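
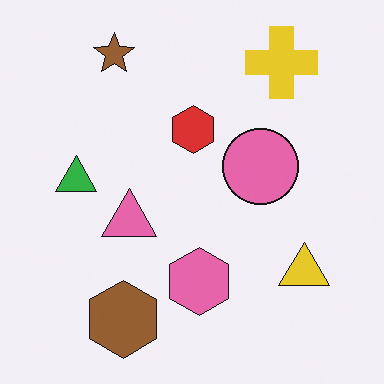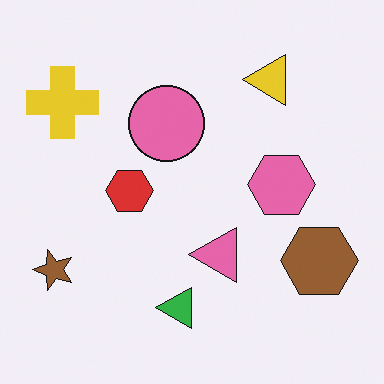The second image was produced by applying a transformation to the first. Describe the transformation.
The second image is the first rotated 90° counter-clockwise.

The brown star sits in the top-left of the first image and the bottom-left of the second — consistent with a whole-image 90° counter-clockwise rotation.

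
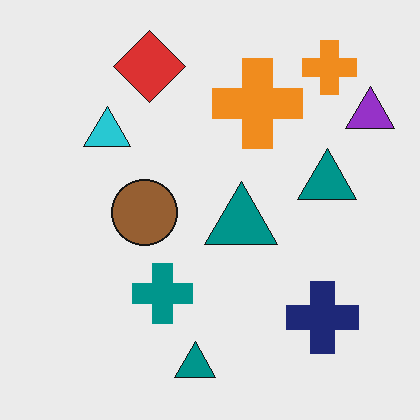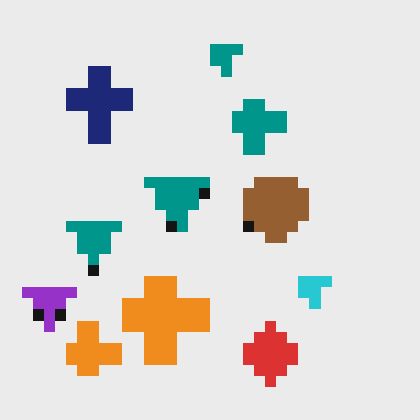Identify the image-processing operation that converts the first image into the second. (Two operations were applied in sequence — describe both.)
The image was rotated 180°, then coarsely pixelated.

The purple triangle sits in the top-right of the first image and the bottom-left of the second — consistent with a whole-image 180° rotation. Shapes are reduced to large square blocks; fine edges and outlines are lost — a downscale-then-upscale (mosaic) effect.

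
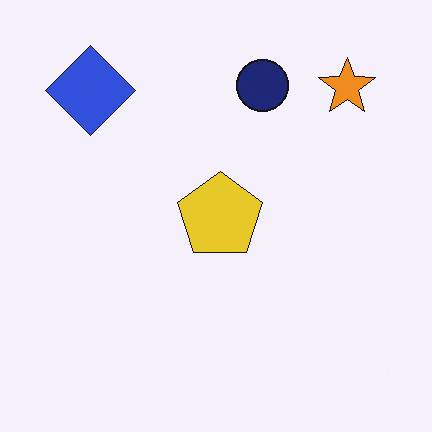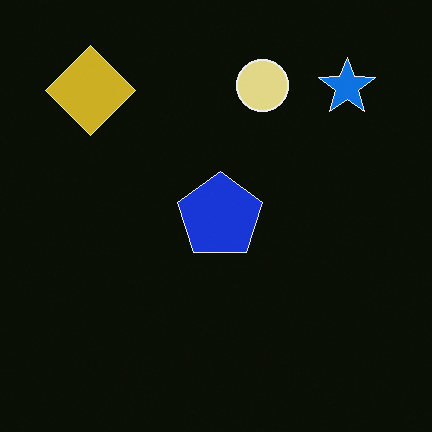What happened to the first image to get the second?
The transformation is: color-inverted (negative).

The light background has become dark and every shape's color is its complement — a photographic negative.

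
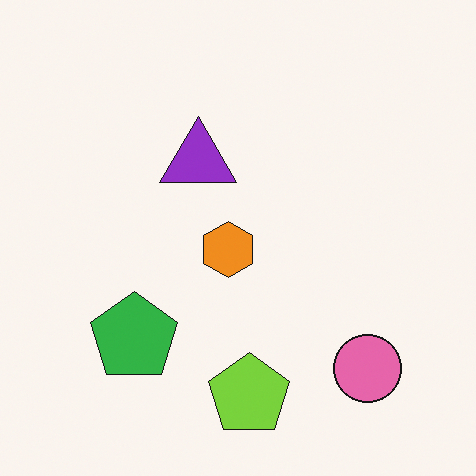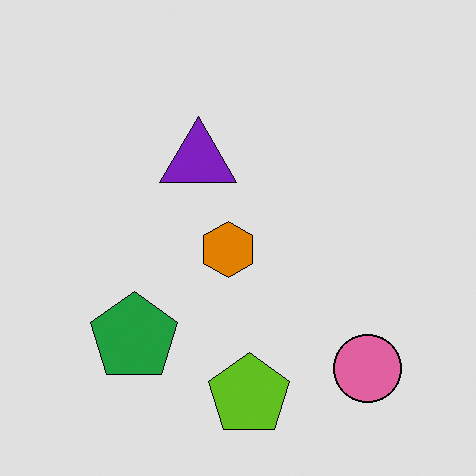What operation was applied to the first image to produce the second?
The second image is the first posterized to a reduced palette.

Each flat color has snapped to a coarser quantized level — most visibly, the near-white background has dropped to a flat grey.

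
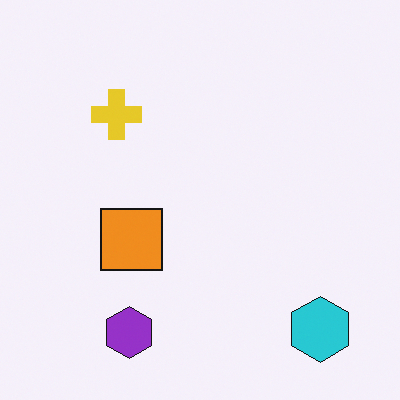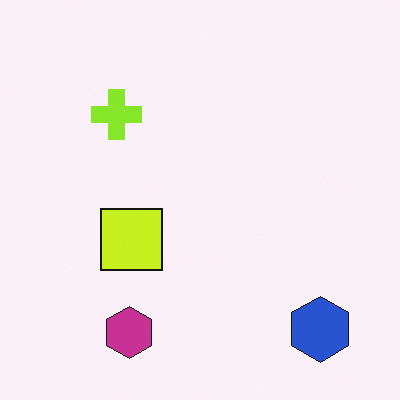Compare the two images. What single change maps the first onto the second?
The transformation is: hue-shifted slightly.

Every shape's color has rotated by the same amount around the hue wheel — a uniform hue shift.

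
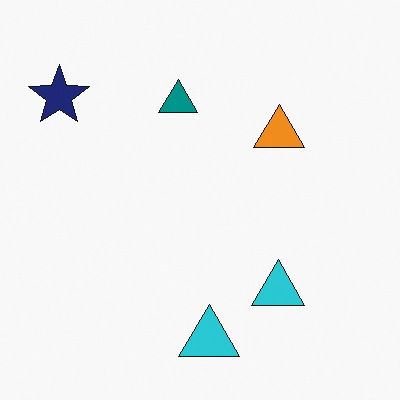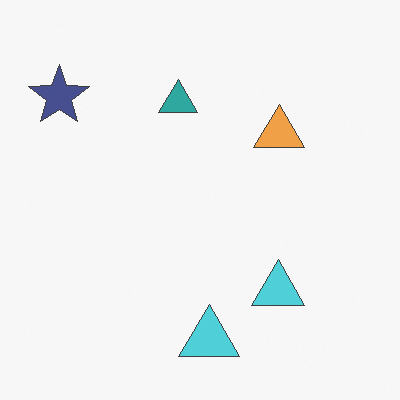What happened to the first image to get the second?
The second image is the first given slightly reduced contrast.

Tones are pushed toward mid-grey across the whole image — a global contrast change.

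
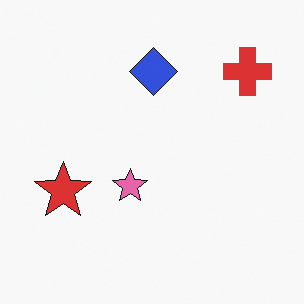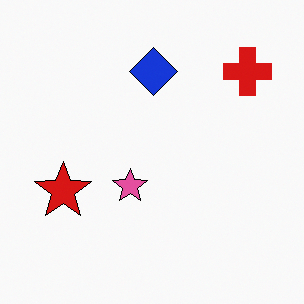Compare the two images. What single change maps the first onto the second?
It was given slightly increased contrast.

Tones are pushed away from mid-grey across the whole image — a global contrast change.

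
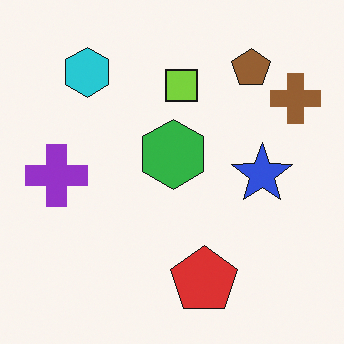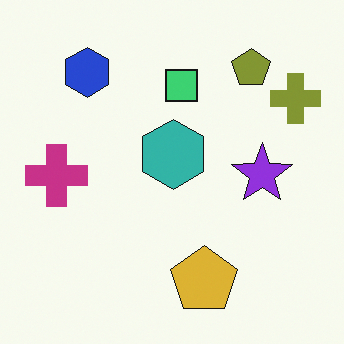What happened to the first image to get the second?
Hue-shifted slightly.

Every shape's color has rotated by the same amount around the hue wheel — a uniform hue shift.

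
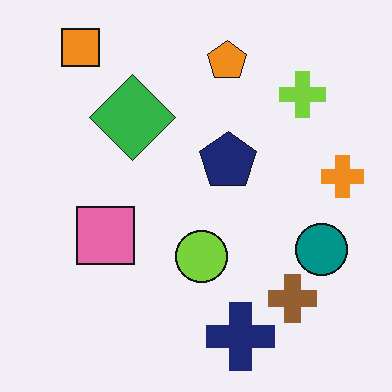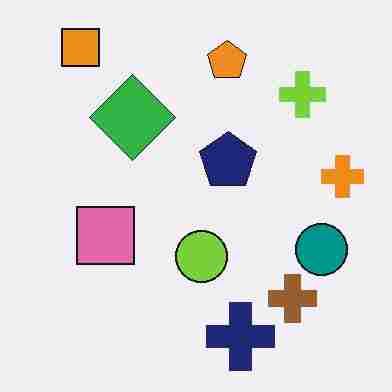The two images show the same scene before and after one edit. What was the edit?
It was degraded with heavy JPEG compression.

Blocky 8×8 compression artifacts appear around shape edges and the flat background shows ringing — characteristic JPEG degradation.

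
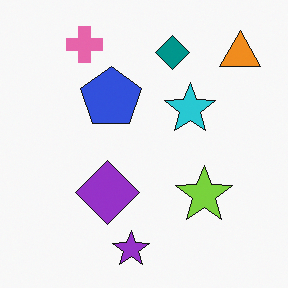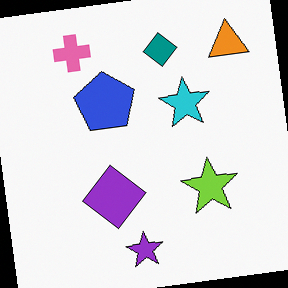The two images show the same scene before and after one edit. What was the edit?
It was rotated counter-clockwise by a small amount.

Every shape is tilted by the same angle and the image corners show triangular fill wedges — a whole-image rotation by a non-right angle.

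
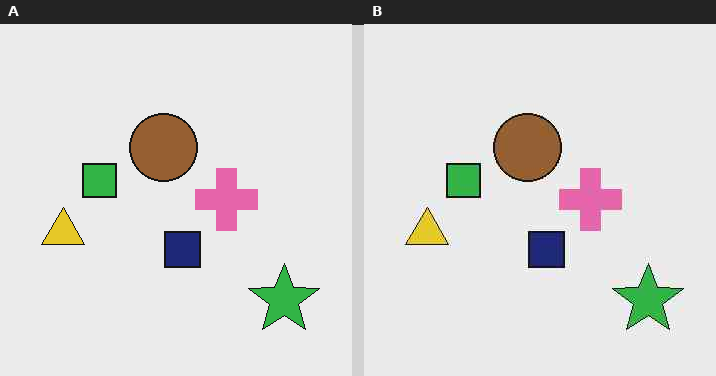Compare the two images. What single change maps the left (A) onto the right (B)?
It was given moderate JPEG compression.

Blocky 8×8 compression artifacts appear around shape edges and the flat background shows ringing — characteristic JPEG degradation.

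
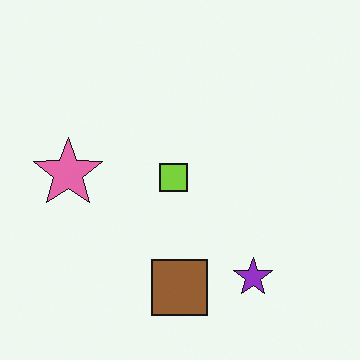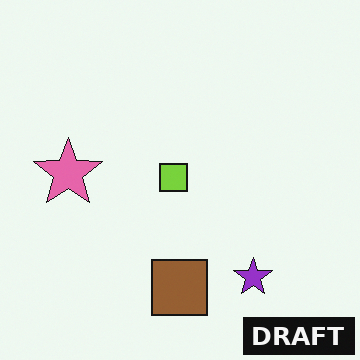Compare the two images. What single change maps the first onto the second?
The second image is the first watermarked with the text "DRAFT" in the lower-right corner.

A dark label reading "DRAFT" appears in the lower-right corner.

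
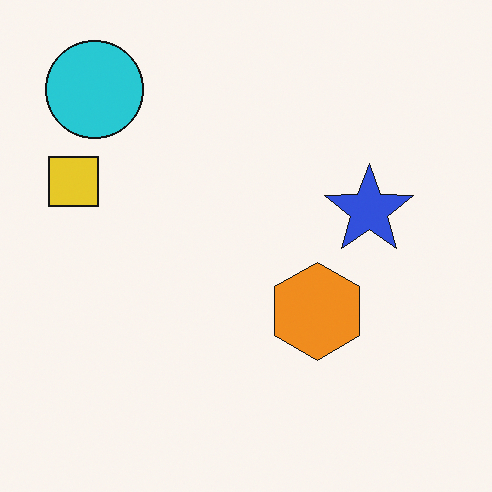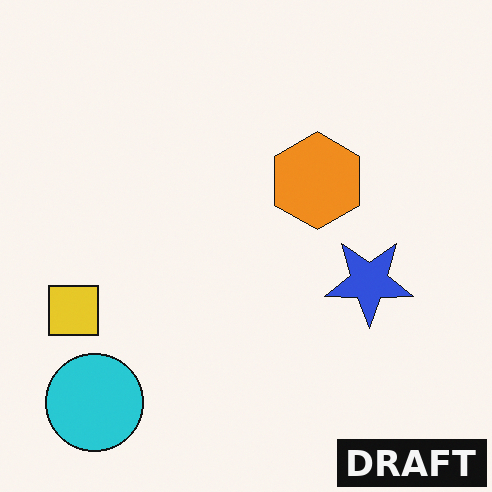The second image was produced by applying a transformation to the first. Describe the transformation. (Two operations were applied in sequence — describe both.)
Flipped vertically (top ↔ bottom), then watermarked with the text "DRAFT" in the lower-right corner.

The cyan circle is in the top-left of the first image and the bottom-left of the second — shapes on opposite sides of the horizontal midline have swapped in a mirror flip. A dark label reading "DRAFT" appears in the lower-right corner.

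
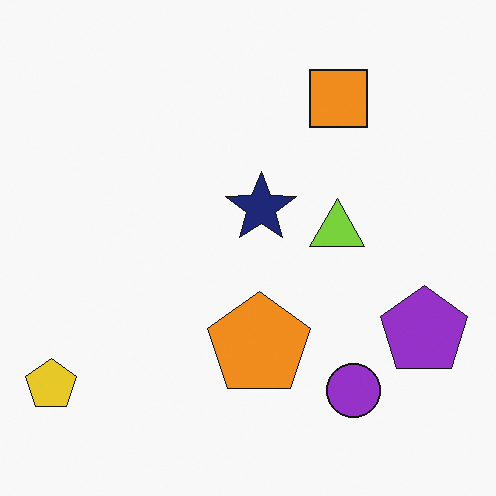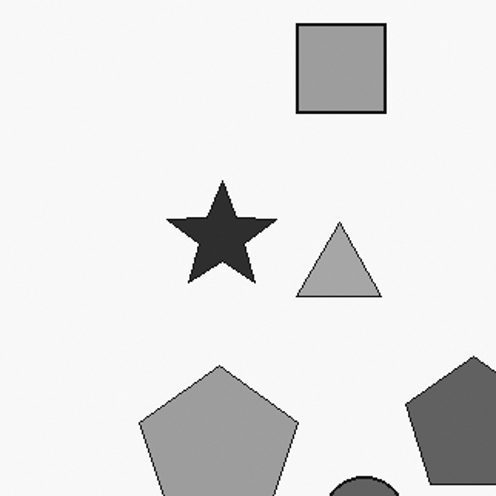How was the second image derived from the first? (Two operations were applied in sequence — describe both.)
This is the original image converted to grayscale, then cropped slightly and scaled back up.

All color is removed — every shape is now a shade of grey. The visible shapes are larger and the field of view is narrower; shapes near the original edges may be partly or wholly outside the frame — a crop-and-rescale.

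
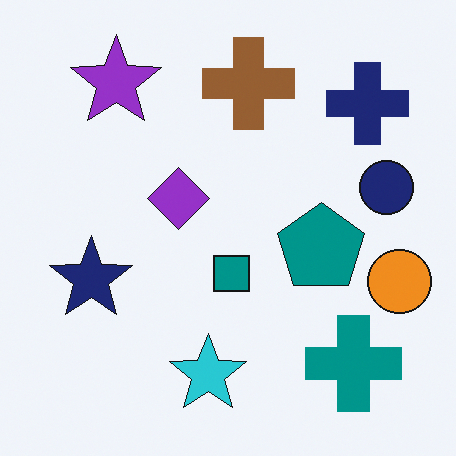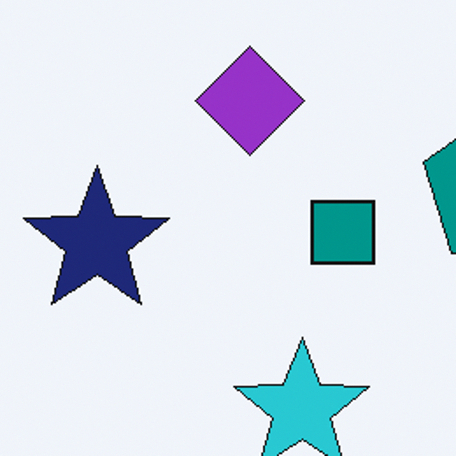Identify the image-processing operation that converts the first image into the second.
The image was cropped tightly and scaled back up.

The visible shapes are larger and the field of view is narrower; shapes near the original edges may be partly or wholly outside the frame — a crop-and-rescale.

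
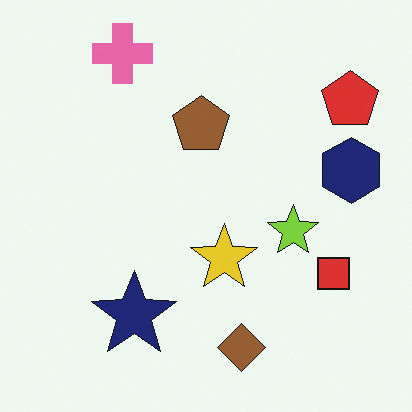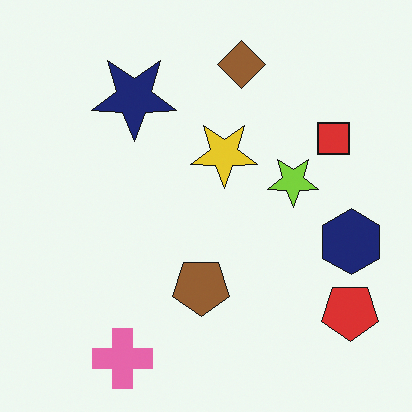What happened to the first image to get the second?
Flipped vertically (top ↔ bottom).

The pink cross is in the top-left of the first image and the bottom-left of the second — shapes on opposite sides of the horizontal midline have swapped in a mirror flip.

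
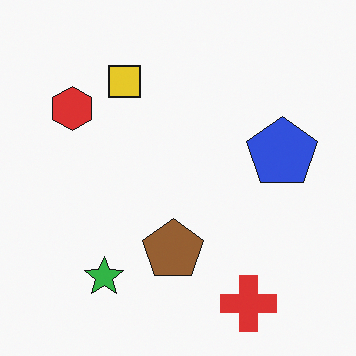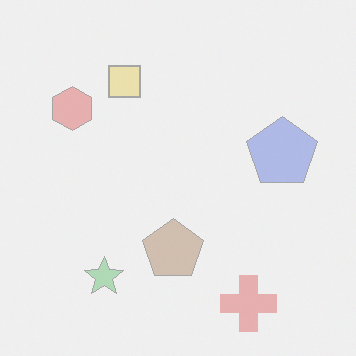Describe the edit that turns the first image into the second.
Washed out (contrast reduced).

Tones are pushed toward mid-grey across the whole image — a global contrast change.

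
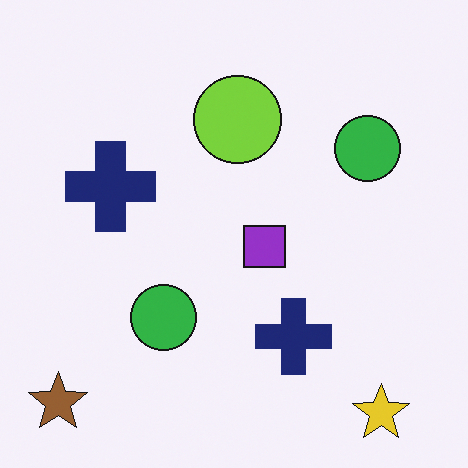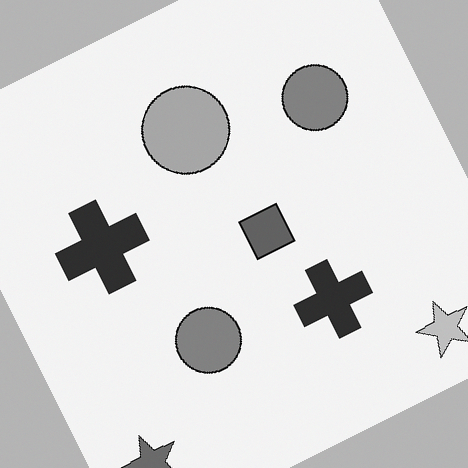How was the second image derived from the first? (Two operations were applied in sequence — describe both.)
The second image is the first rotated counter-clockwise by a moderate amount, then converted to grayscale.

Every shape is tilted by the same angle and the image corners show triangular fill wedges — a whole-image rotation by a non-right angle. All color is removed — every shape is now a shade of grey.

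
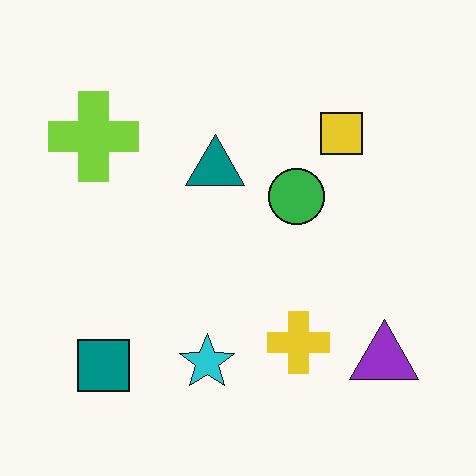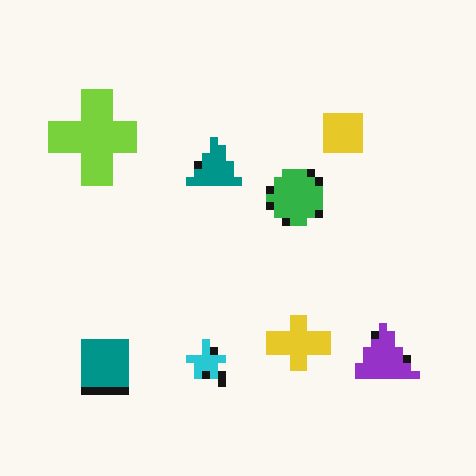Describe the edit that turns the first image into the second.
The transformation is: moderately pixelated.

Shapes are reduced to large square blocks; fine edges and outlines are lost — a downscale-then-upscale (mosaic) effect.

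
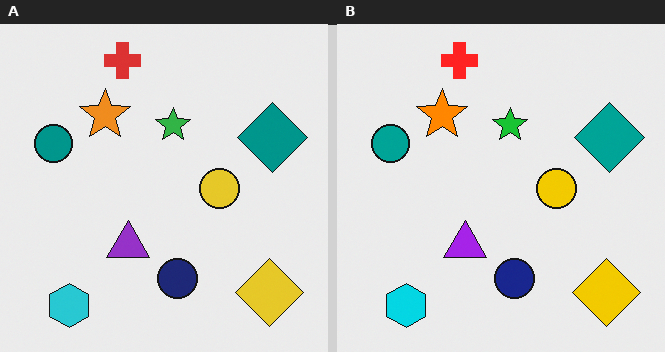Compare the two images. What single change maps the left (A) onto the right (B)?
Slightly oversaturated.

All colors are more vivid — a global saturation change.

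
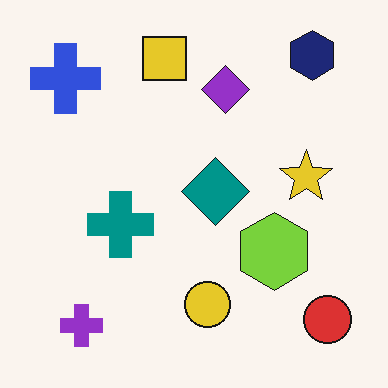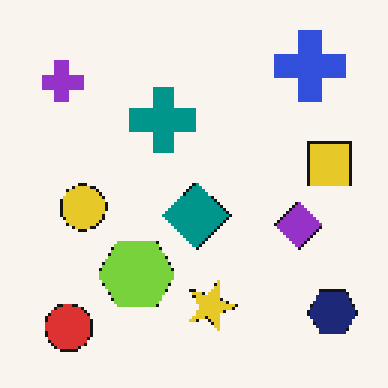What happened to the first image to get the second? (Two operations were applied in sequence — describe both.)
This is the original image rotated 90° clockwise, then lightly pixelated (a mild mosaic effect).

The red circle sits in the bottom-right of the first image and the bottom-left of the second — consistent with a whole-image 90° clockwise rotation. Shapes are reduced to large square blocks; fine edges and outlines are lost — a downscale-then-upscale (mosaic) effect.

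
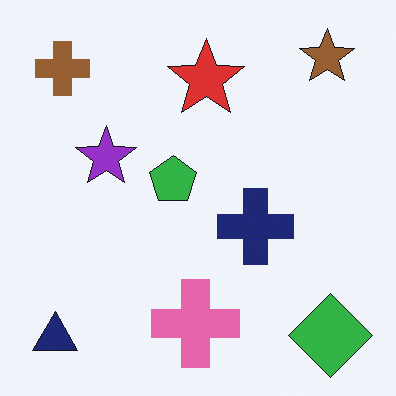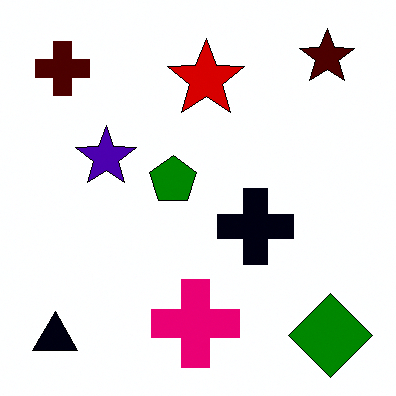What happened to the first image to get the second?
The transformation is: boosted in contrast.

Tones are pushed away from mid-grey across the whole image — a global contrast change.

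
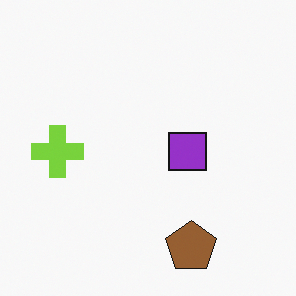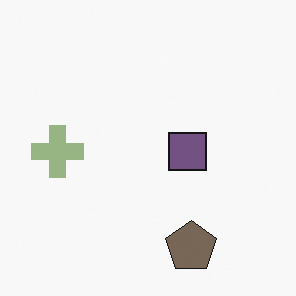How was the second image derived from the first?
The second image is the first heavily desaturated.

All colors are more muted and greyish — a global saturation change.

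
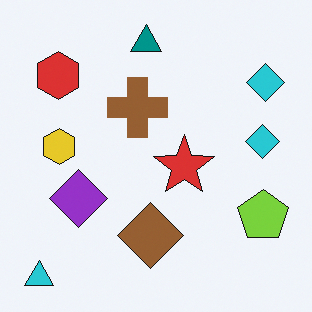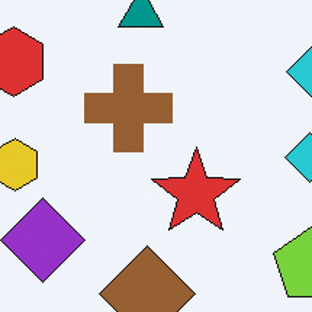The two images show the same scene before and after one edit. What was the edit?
The second image is the first cropped to a modestly smaller region and rescaled.

The visible shapes are larger and the field of view is narrower; shapes near the original edges may be partly or wholly outside the frame — a crop-and-rescale.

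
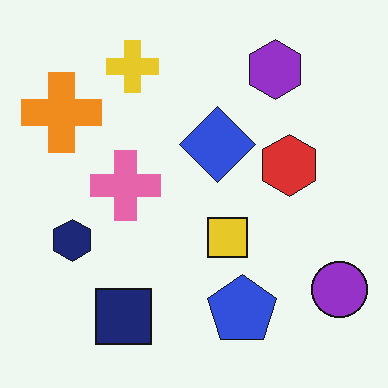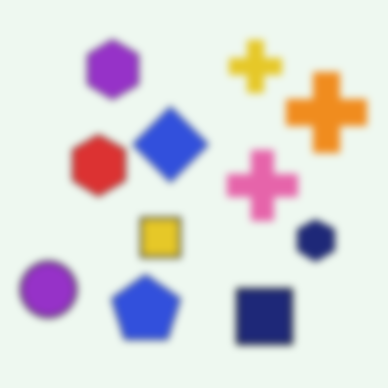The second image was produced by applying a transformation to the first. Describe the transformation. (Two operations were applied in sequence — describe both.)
The second image is the first moderately blurred, then flipped horizontally (left ↔ right).

Shape edges and outlines are uniformly softened across the whole image. The purple circle is in the bottom-right of the first image and the bottom-left of the second — shapes on opposite sides of the vertical midline have swapped in a mirror flip.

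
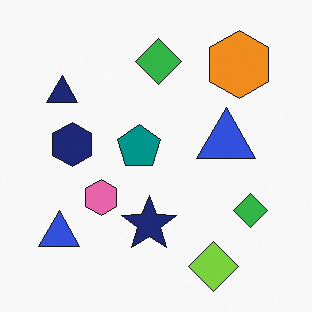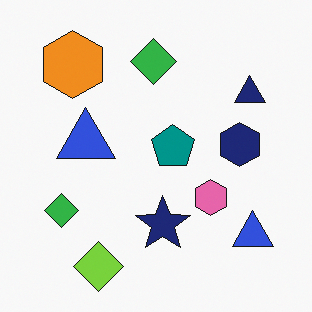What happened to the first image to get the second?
The second image is the first flipped horizontally (left ↔ right).

The navy triangle is in the top-left of the first image and the top-right of the second — shapes on opposite sides of the vertical midline have swapped in a mirror flip.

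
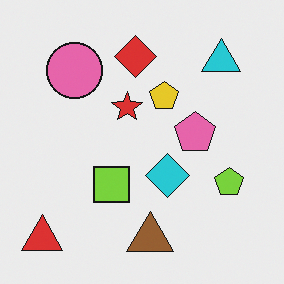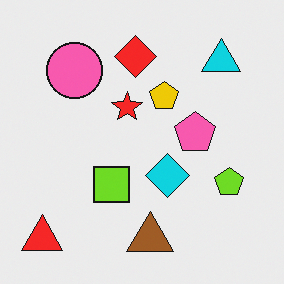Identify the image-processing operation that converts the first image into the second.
This is the original image slightly oversaturated.

All colors are more vivid — a global saturation change.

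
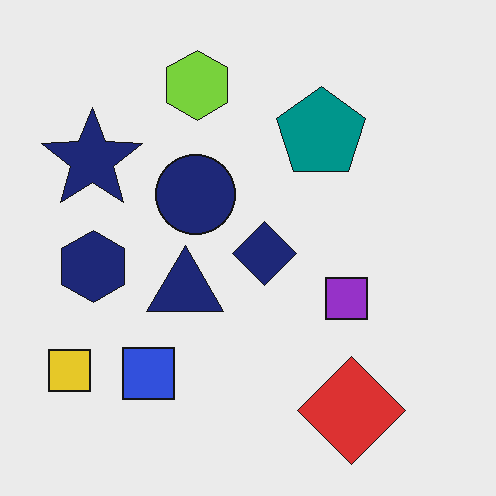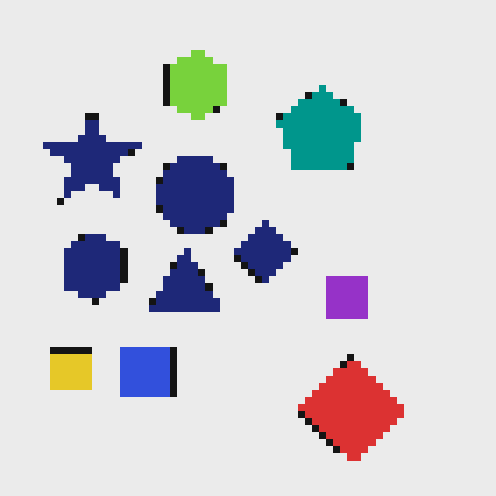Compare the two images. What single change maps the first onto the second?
Moderately pixelated.

Shapes are reduced to large square blocks; fine edges and outlines are lost — a downscale-then-upscale (mosaic) effect.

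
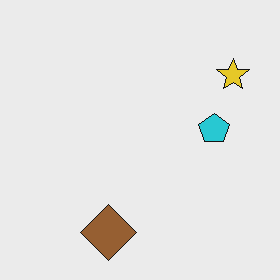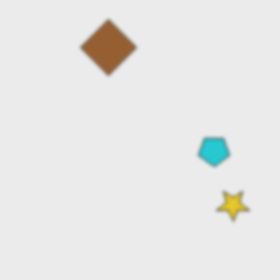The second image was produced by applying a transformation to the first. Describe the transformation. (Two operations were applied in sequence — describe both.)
This is the original image flipped vertically (top ↔ bottom), then given a subtle gaussian blur.

The brown diamond is in the bottom of the first image and the top of the second — shapes on opposite sides of the horizontal midline have swapped in a mirror flip. Shape edges and outlines are uniformly softened across the whole image.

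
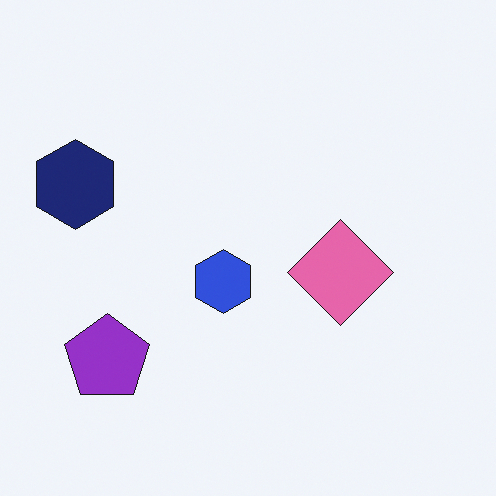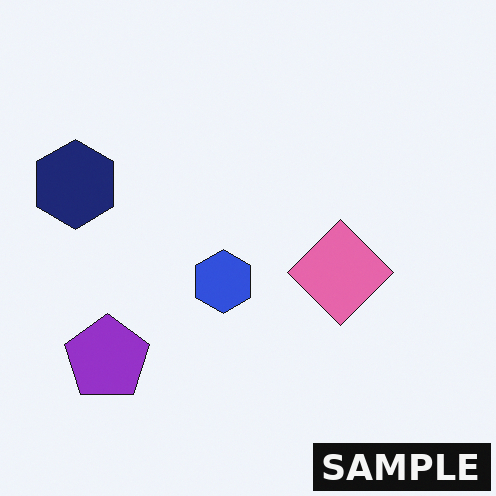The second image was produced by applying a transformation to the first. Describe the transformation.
The transformation is: watermarked with the text "SAMPLE" in the lower-right corner.

A dark label reading "SAMPLE" appears in the lower-right corner.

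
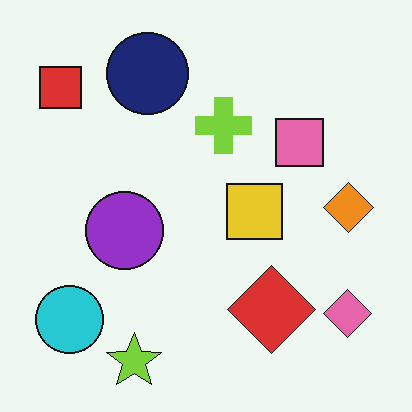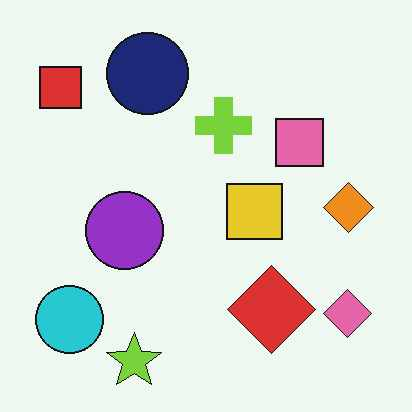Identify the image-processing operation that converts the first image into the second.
This is the original image JPEG-compressed with visible artifacts.

Blocky 8×8 compression artifacts appear around shape edges and the flat background shows ringing — characteristic JPEG degradation.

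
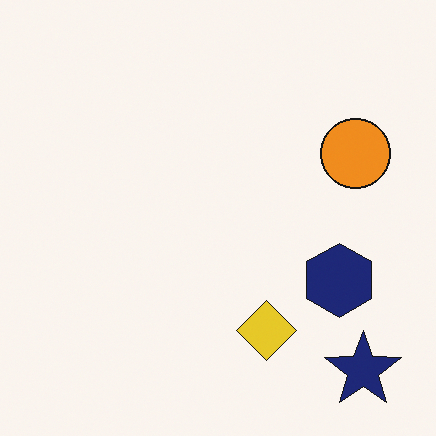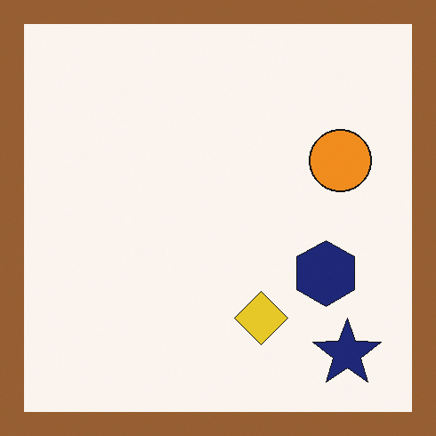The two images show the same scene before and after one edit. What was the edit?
This is the original image framed with a brown border.

A solid brown frame runs around the edge of the second image, with the content slightly shrunk inside it.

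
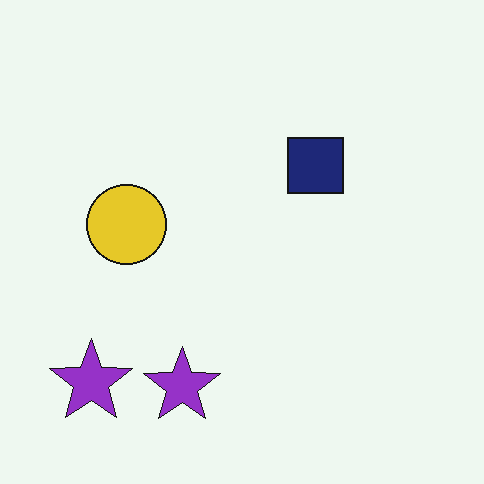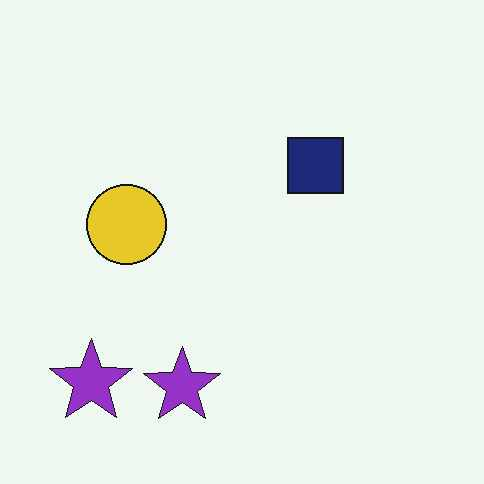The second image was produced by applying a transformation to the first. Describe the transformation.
The image was JPEG-compressed with visible artifacts.

Blocky 8×8 compression artifacts appear around shape edges and the flat background shows ringing — characteristic JPEG degradation.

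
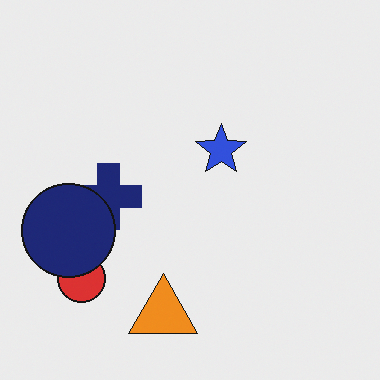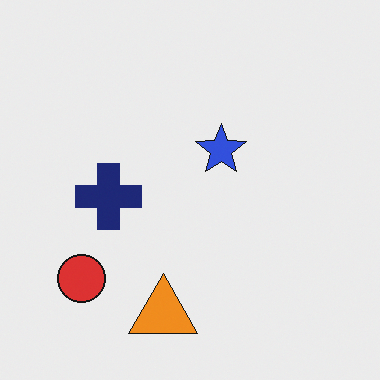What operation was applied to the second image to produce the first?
Overlaid with an additional navy circle.

A navy circle appears in the first image that is absent from the second.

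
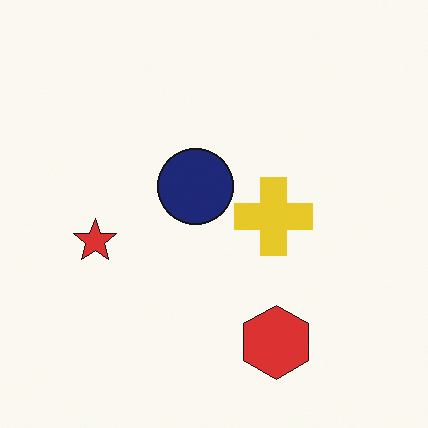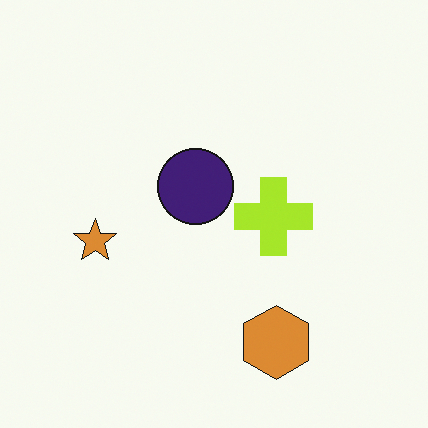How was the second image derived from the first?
Hue-shifted by a small amount.

Every shape's color has rotated by the same amount around the hue wheel — a uniform hue shift.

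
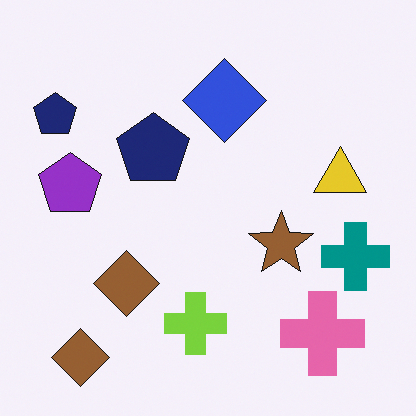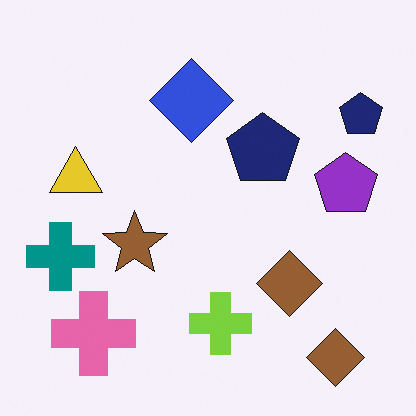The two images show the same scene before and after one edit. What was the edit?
The second image is the first flipped horizontally (left ↔ right).

The teal cross is in the right of the first image and the left of the second — shapes on opposite sides of the vertical midline have swapped in a mirror flip.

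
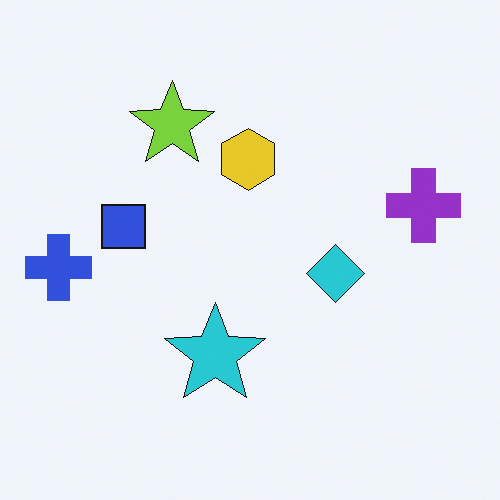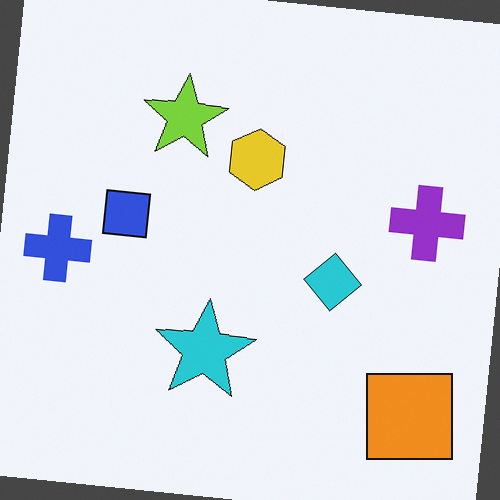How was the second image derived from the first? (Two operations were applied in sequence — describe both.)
This is the original image rotated clockwise by a few degrees, then overlaid with an additional orange square.

Every shape is tilted by the same angle and the image corners show triangular fill wedges — a whole-image rotation by a non-right angle. An orange square appears in the second image that is absent from the first.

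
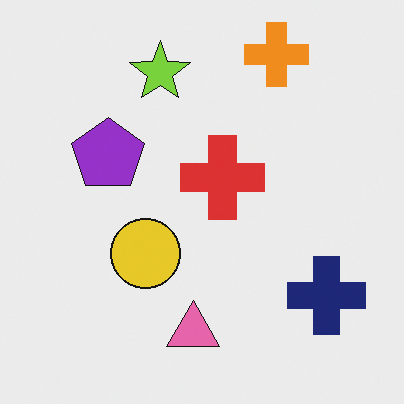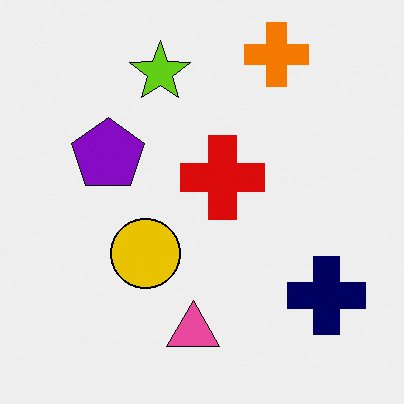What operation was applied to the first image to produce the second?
This is the original image given slightly increased contrast.

Tones are pushed away from mid-grey across the whole image — a global contrast change.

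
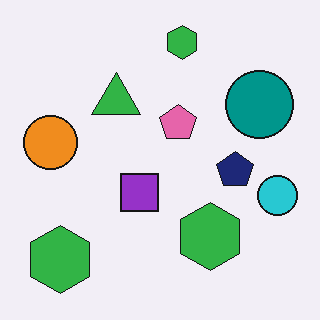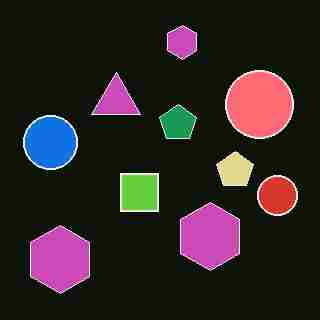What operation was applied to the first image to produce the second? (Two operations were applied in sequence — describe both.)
This is the original image heavily JPEG-compressed with obvious blocking artifacts, then color-inverted (negative).

Blocky 8×8 compression artifacts appear around shape edges and the flat background shows ringing — characteristic JPEG degradation. The light background has become dark and every shape's color is its complement — a photographic negative.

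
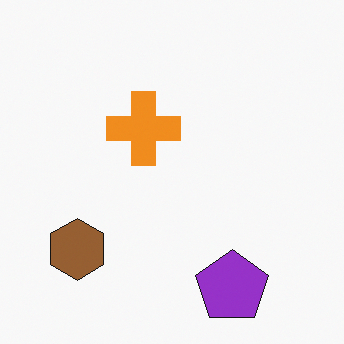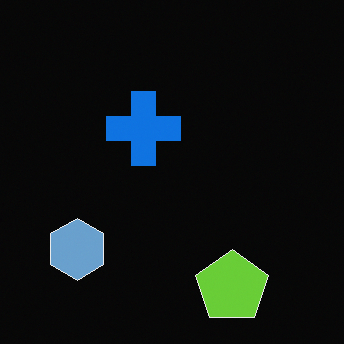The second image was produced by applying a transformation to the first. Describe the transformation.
It was color-inverted (negative).

The light background has become dark and every shape's color is its complement — a photographic negative.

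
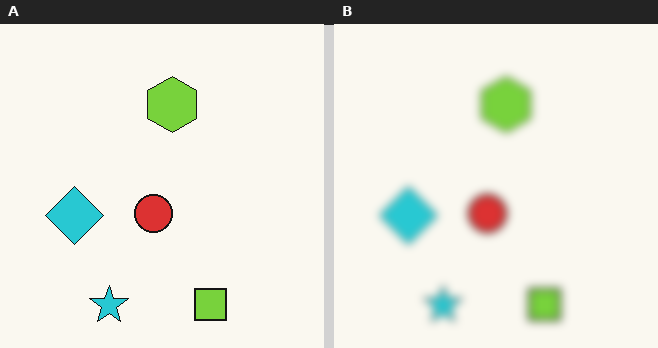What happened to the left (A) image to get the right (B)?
Noticeably gaussian-blurred.

Shape edges and outlines are uniformly softened across the whole image.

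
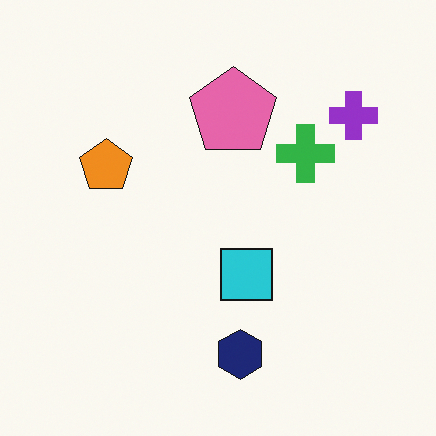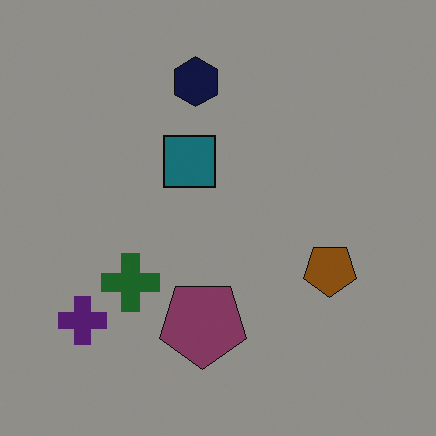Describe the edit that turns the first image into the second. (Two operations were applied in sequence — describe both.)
The transformation is: noticeably darkened, then rotated 180°.

Every pixel — background and shapes alike — is uniformly darkened. The purple cross sits in the top-right of the first image and the bottom-left of the second — consistent with a whole-image 180° rotation.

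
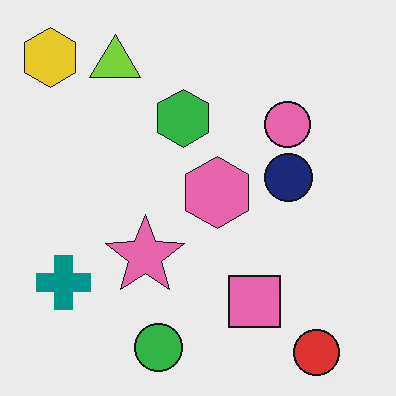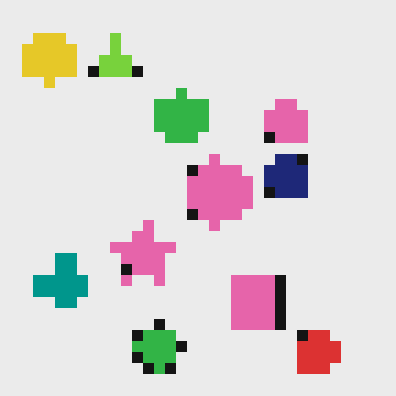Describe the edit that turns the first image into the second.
It was heavily pixelated into large blocks.

Shapes are reduced to large square blocks; fine edges and outlines are lost — a downscale-then-upscale (mosaic) effect.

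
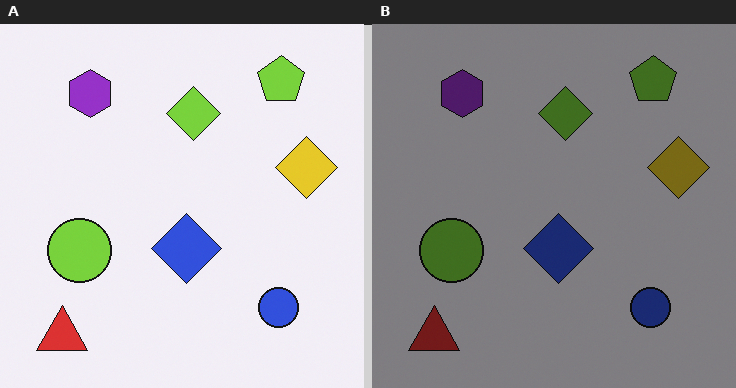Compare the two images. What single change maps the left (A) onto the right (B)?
It was darkened a lot.

Every pixel — background and shapes alike — is uniformly darkened.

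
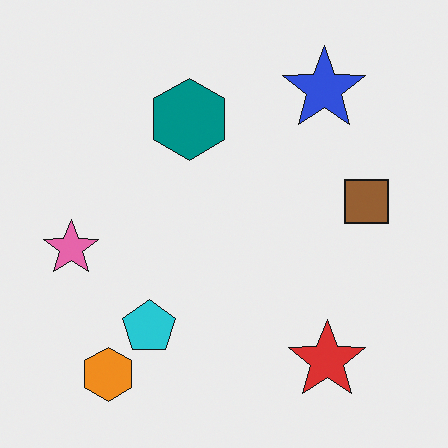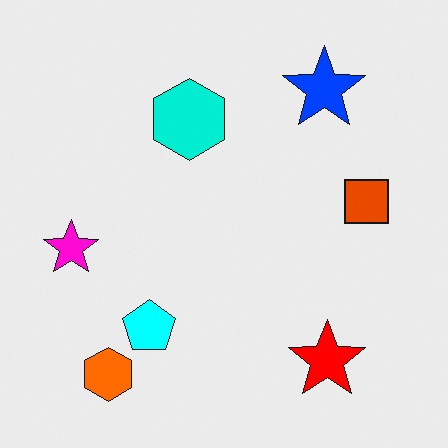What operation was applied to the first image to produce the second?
It was made much more vivid (saturation change).

All colors are more vivid — a global saturation change.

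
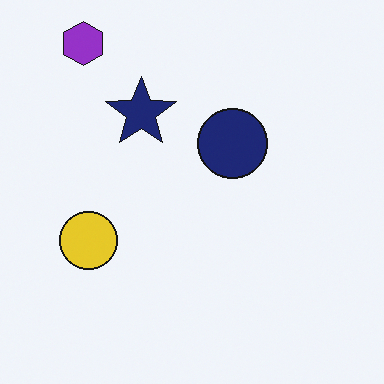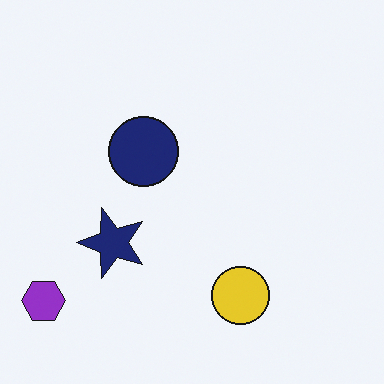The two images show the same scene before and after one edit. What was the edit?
Rotated 90° counter-clockwise.

The purple hexagon sits in the top-left of the first image and the bottom-left of the second — consistent with a whole-image 90° counter-clockwise rotation.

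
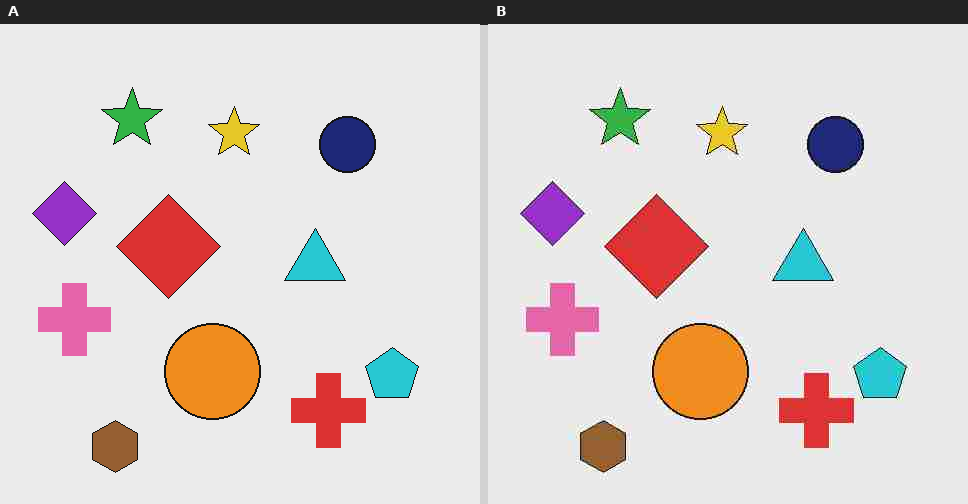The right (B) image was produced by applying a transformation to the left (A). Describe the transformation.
The right (B) image is the left (A) heavily JPEG-compressed with obvious blocking artifacts.

Blocky 8×8 compression artifacts appear around shape edges and the flat background shows ringing — characteristic JPEG degradation.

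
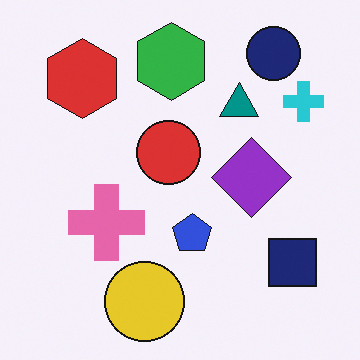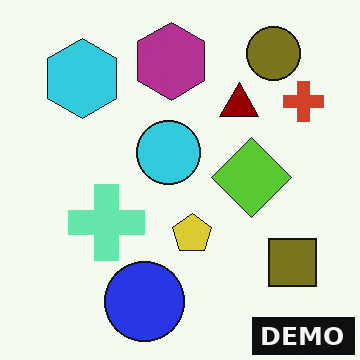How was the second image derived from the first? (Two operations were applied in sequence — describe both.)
It was hue-shifted through roughly half the color wheel, then watermarked with the text "DEMO" in the lower-right corner.

Every shape's color has rotated by the same amount around the hue wheel — a uniform hue shift. A dark label reading "DEMO" appears in the lower-right corner.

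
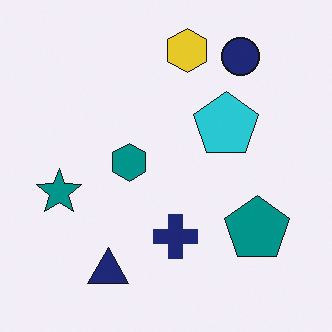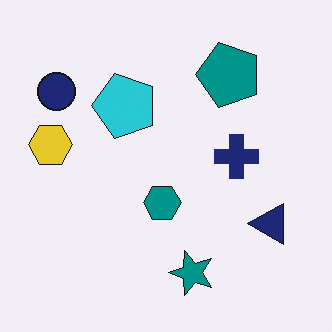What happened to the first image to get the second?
This is the original image rotated 90° counter-clockwise.

The navy circle sits in the top-right of the first image and the top-left of the second — consistent with a whole-image 90° counter-clockwise rotation.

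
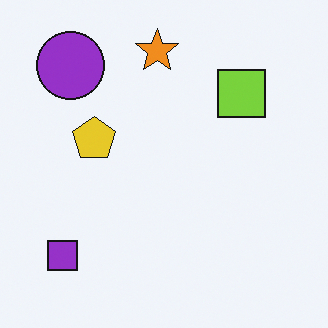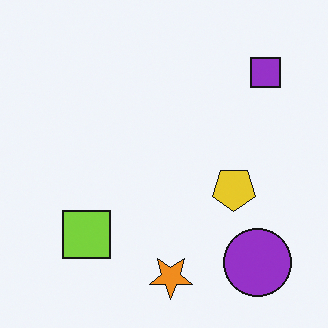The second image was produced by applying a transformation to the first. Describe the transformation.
The transformation is: rotated 180°.

The purple square sits in the bottom-left of the first image and the top-right of the second — consistent with a whole-image 180° rotation.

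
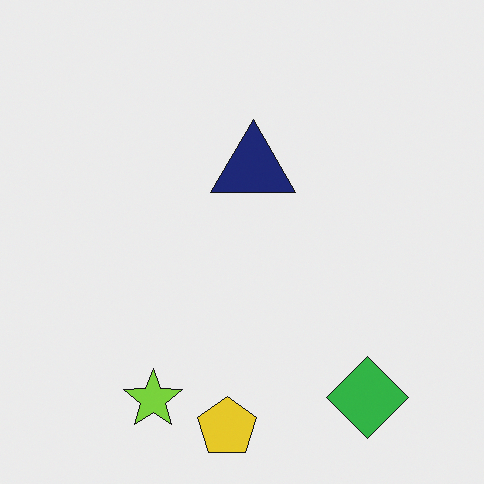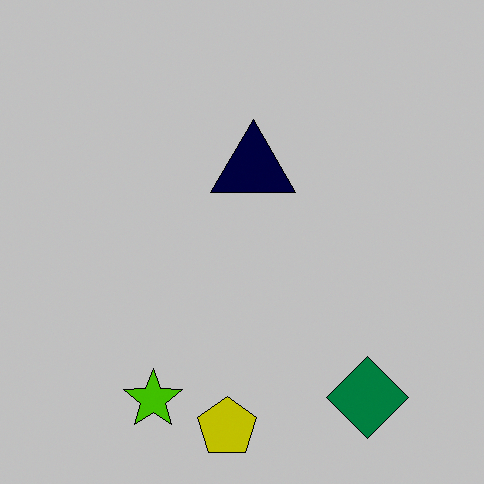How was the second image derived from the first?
The second image is the first heavily posterized to just a handful of flat colors.

Each flat color has snapped to a coarser quantized level — most visibly, the near-white background has dropped to a flat grey.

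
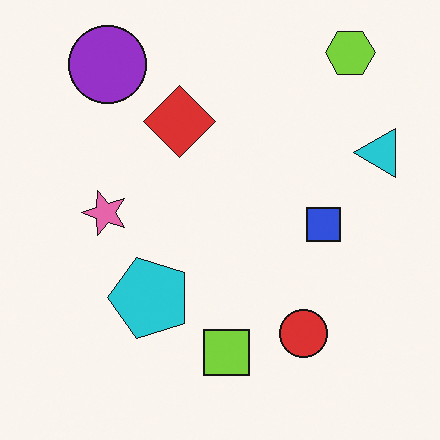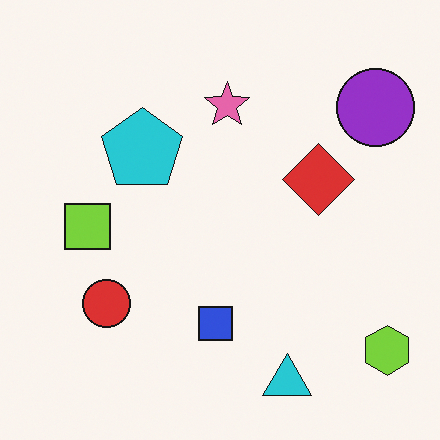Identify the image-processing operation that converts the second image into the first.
The image was rotated 90° counter-clockwise.

The lime hexagon sits in the bottom-right of the second image and the top-right of the first — consistent with a whole-image 90° counter-clockwise rotation.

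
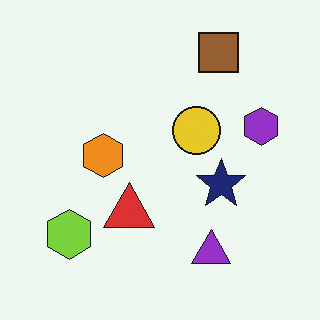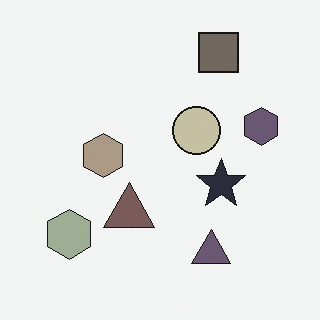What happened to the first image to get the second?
It was made much more muted (saturation change).

All colors are more muted and greyish — a global saturation change.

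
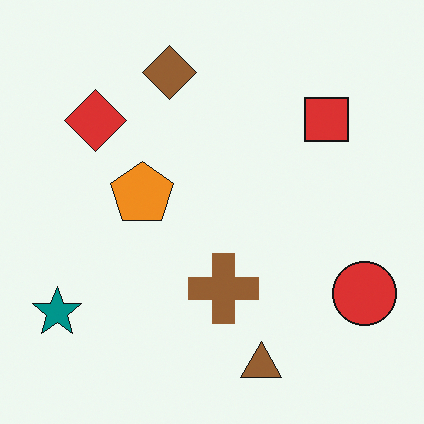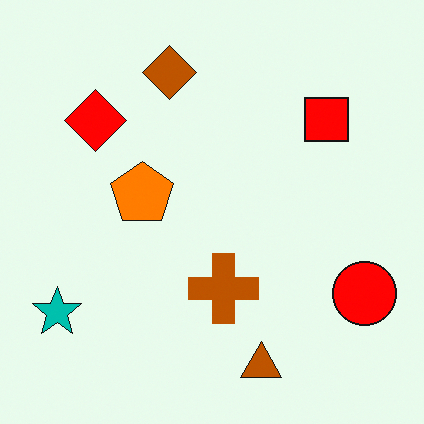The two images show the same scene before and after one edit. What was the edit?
Made much more vivid (saturation change).

All colors are more vivid — a global saturation change.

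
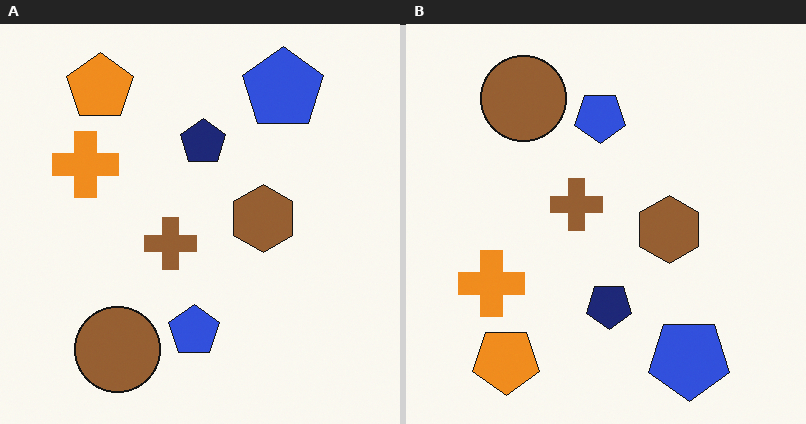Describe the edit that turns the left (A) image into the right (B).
The right (B) image is the left (A) flipped vertically (top ↔ bottom).

The orange pentagon is in the top-left of the left (A) image and the bottom-left of the right (B) — shapes on opposite sides of the horizontal midline have swapped in a mirror flip.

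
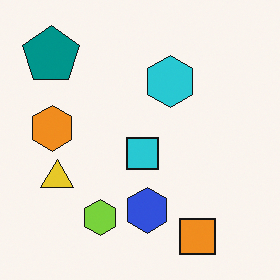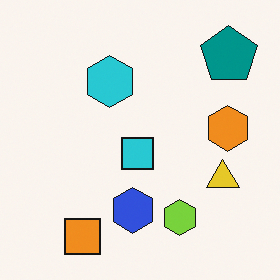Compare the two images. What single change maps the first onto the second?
The second image is the first flipped horizontally (left ↔ right).

The teal pentagon is in the top-left of the first image and the top-right of the second — shapes on opposite sides of the vertical midline have swapped in a mirror flip.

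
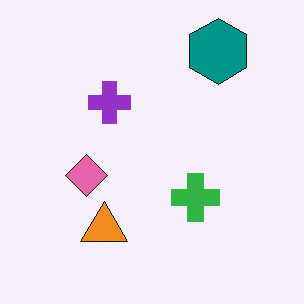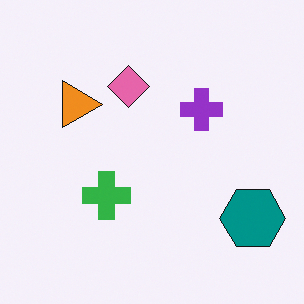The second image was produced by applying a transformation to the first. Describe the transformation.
This is the original image rotated 90° clockwise.

The teal hexagon sits in the top-right of the first image and the bottom-right of the second — consistent with a whole-image 90° clockwise rotation.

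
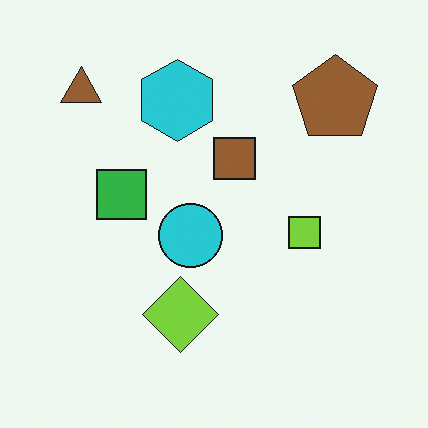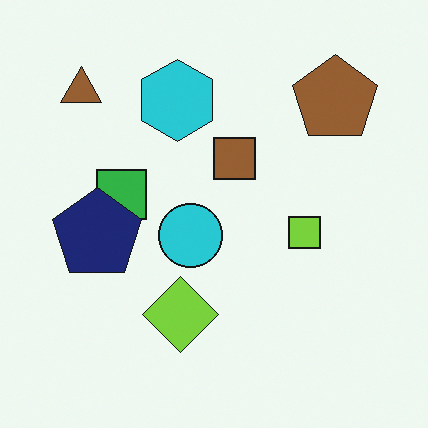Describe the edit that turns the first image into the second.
This is the original image overlaid with an additional navy pentagon.

A navy pentagon appears in the second image that is absent from the first.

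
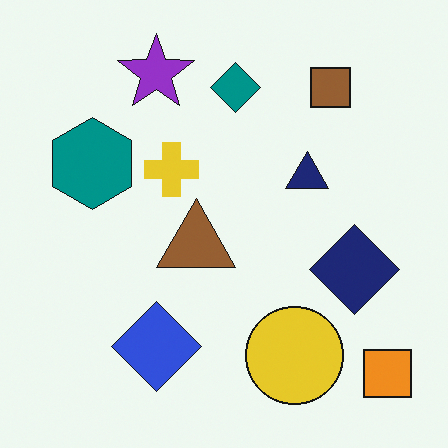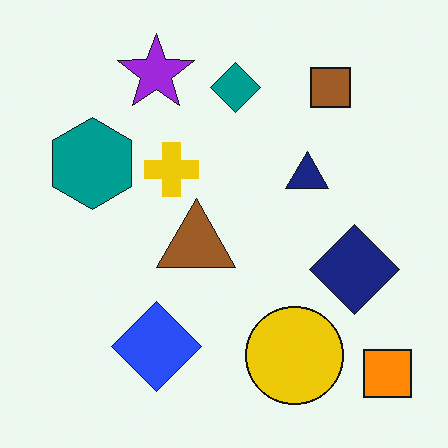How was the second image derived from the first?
Slightly oversaturated.

All colors are more vivid — a global saturation change.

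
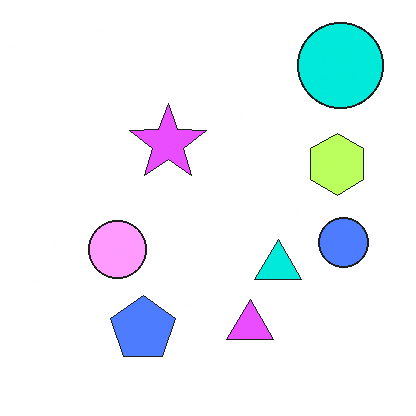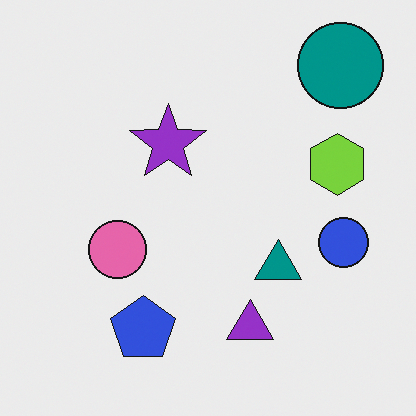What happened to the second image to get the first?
This is the original image brightened a lot.

Every pixel — background and shapes alike — is uniformly brightened.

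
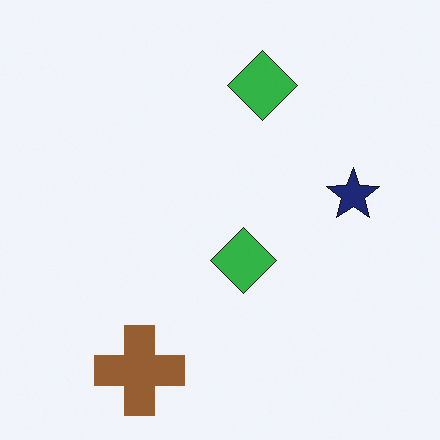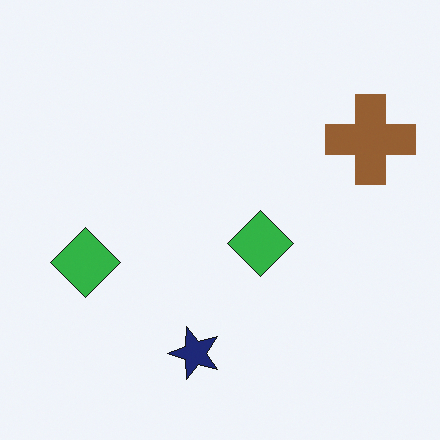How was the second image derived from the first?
It was transposed (reflected across the top-left ↔ bottom-right diagonal).

Shapes have swapped their row and column positions — what was in the top-right is now in the bottom-left — a diagonal reflection.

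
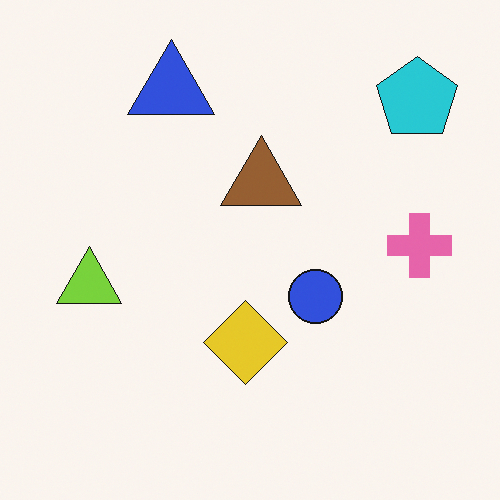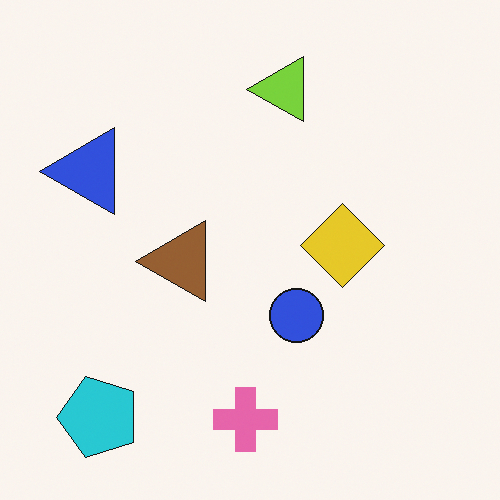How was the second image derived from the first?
This is the original image transposed (reflected across the top-left ↔ bottom-right diagonal).

Shapes have swapped their row and column positions — what was in the top-right is now in the bottom-left — a diagonal reflection.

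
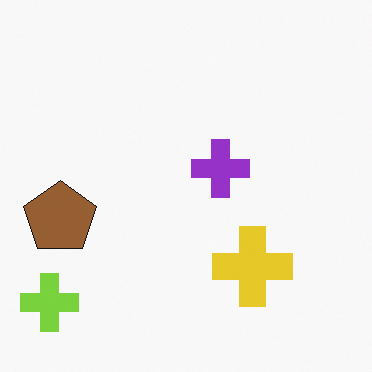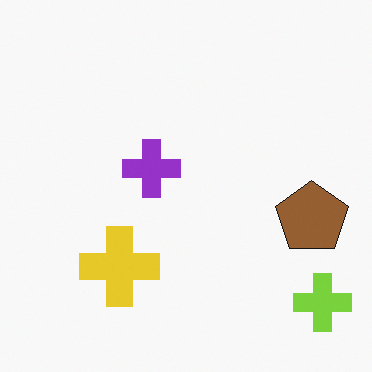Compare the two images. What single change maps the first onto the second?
The transformation is: flipped horizontally (left ↔ right).

The lime cross is in the bottom-left of the first image and the bottom-right of the second — shapes on opposite sides of the vertical midline have swapped in a mirror flip.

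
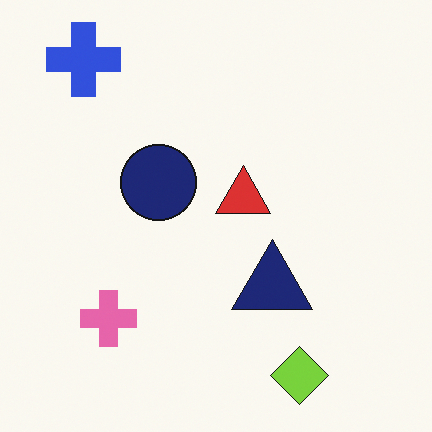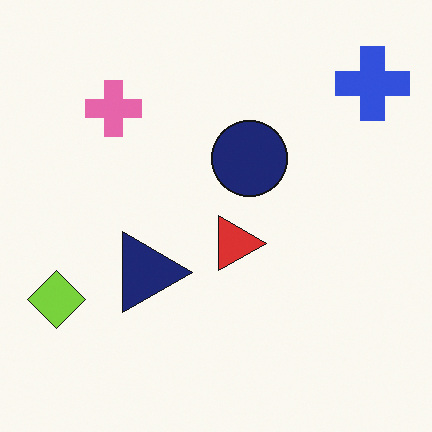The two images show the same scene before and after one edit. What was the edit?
The second image is the first rotated 90° clockwise.

The blue cross sits in the top-left of the first image and the top-right of the second — consistent with a whole-image 90° clockwise rotation.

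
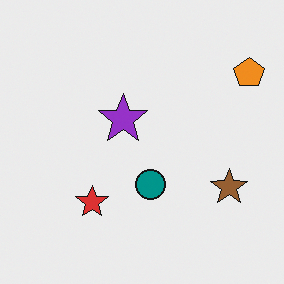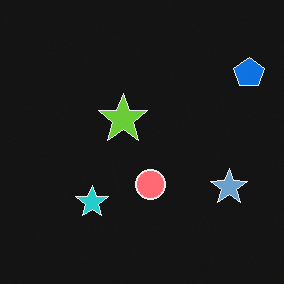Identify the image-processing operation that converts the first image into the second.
The second image is the first color-inverted (negative).

The light background has become dark and every shape's color is its complement — a photographic negative.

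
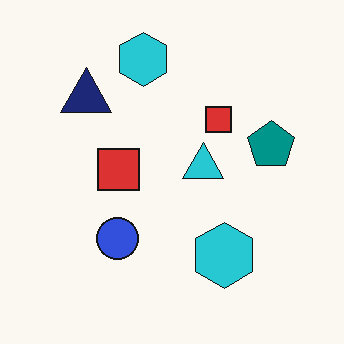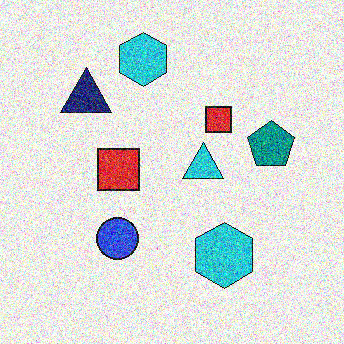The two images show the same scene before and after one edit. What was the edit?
The image was degraded with strong gaussian noise.

Random speckle covers the whole image, including the flat background.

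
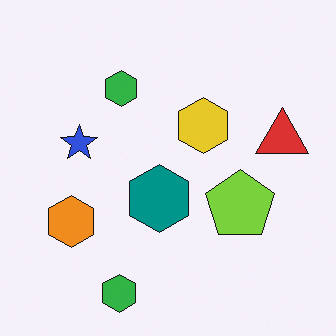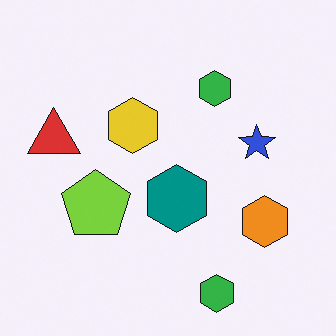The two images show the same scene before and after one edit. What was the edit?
The transformation is: flipped horizontally (left ↔ right).

The red triangle is in the right of the first image and the left of the second — shapes on opposite sides of the vertical midline have swapped in a mirror flip.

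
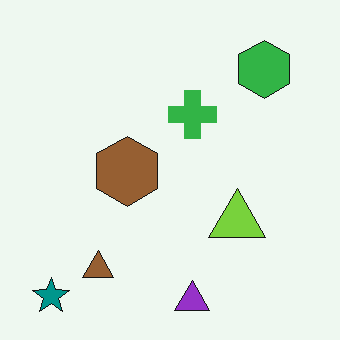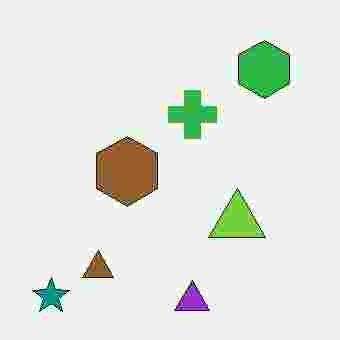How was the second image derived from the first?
The second image is the first degraded with heavy JPEG compression.

Blocky 8×8 compression artifacts appear around shape edges and the flat background shows ringing — characteristic JPEG degradation.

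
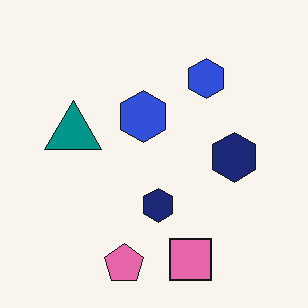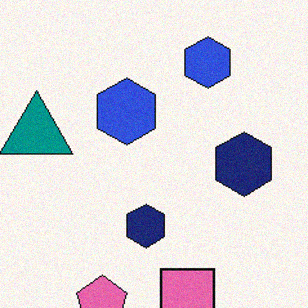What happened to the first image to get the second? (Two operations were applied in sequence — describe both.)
It was cropped to a modestly smaller region and rescaled, then degraded with subtle gaussian noise.

The visible shapes are larger and the field of view is narrower; shapes near the original edges may be partly or wholly outside the frame — a crop-and-rescale. Random speckle covers the whole image, including the flat background.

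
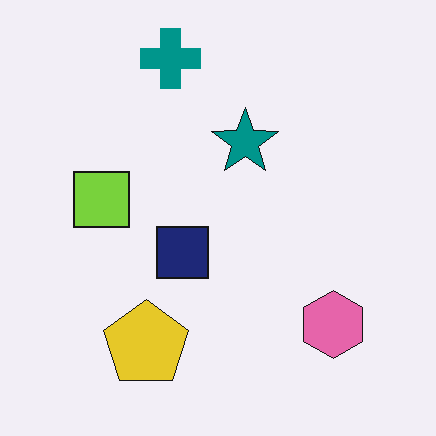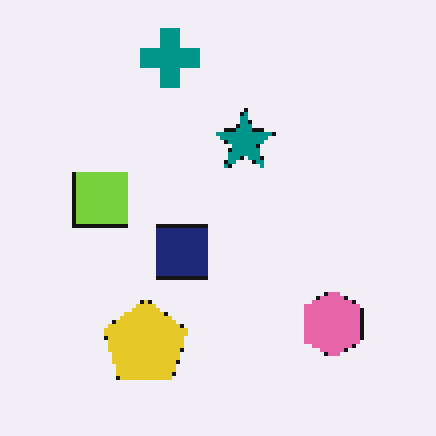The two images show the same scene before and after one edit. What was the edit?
It was mildly pixelated.

Shapes are reduced to large square blocks; fine edges and outlines are lost — a downscale-then-upscale (mosaic) effect.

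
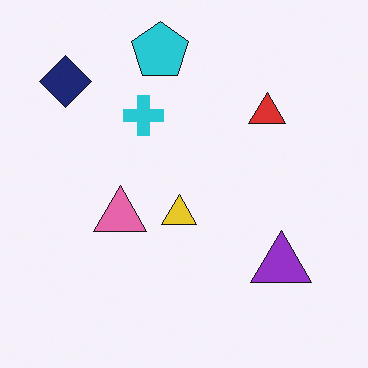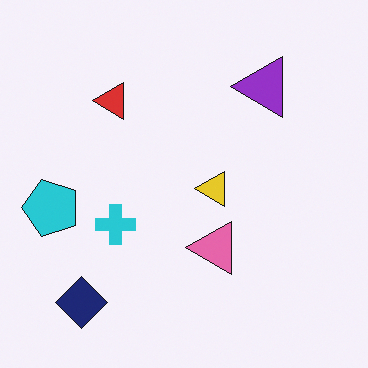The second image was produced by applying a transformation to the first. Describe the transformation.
The transformation is: rotated 90° counter-clockwise.

The navy diamond sits in the top-left of the first image and the bottom-left of the second — consistent with a whole-image 90° counter-clockwise rotation.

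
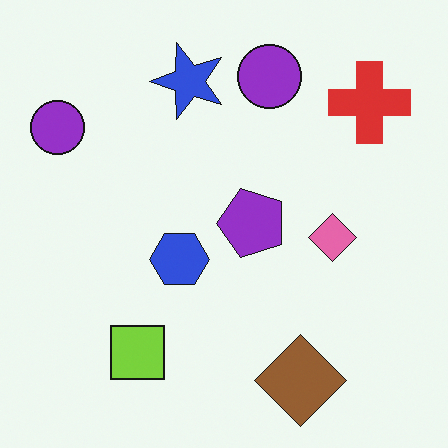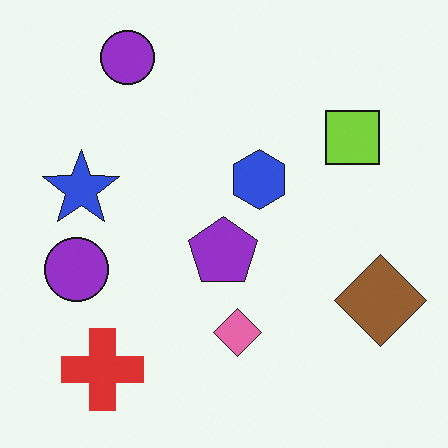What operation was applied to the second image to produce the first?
It was transposed (reflected across the top-left ↔ bottom-right diagonal).

Shapes have swapped their row and column positions — what was in the top-right is now in the bottom-left — a diagonal reflection.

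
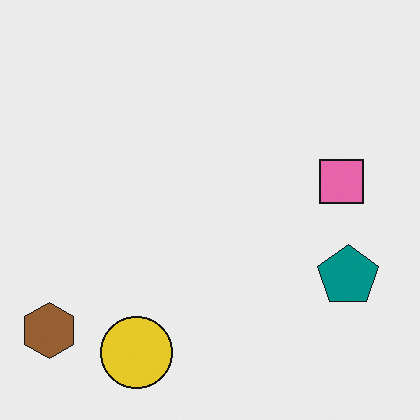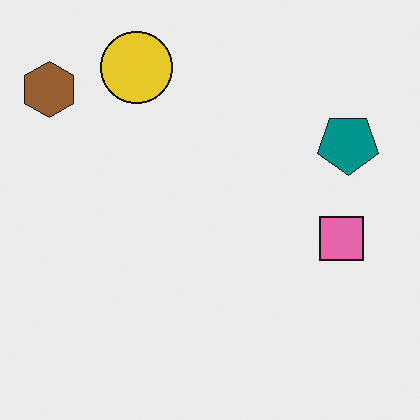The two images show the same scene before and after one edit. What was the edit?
This is the original image flipped vertically (top ↔ bottom).

The yellow circle is in the bottom-left of the first image and the top-left of the second — shapes on opposite sides of the horizontal midline have swapped in a mirror flip.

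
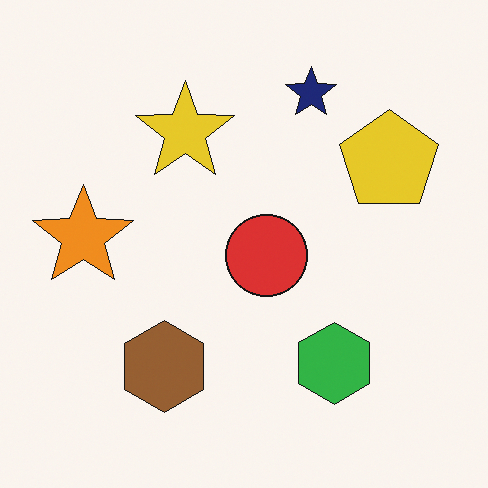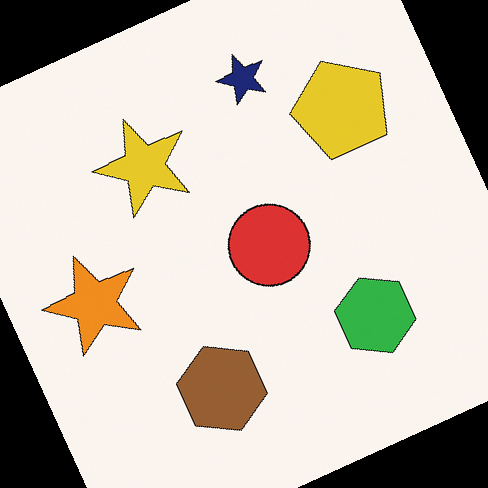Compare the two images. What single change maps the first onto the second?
It was rotated counter-clockwise by a moderate amount.

Every shape is tilted by the same angle and the image corners show triangular fill wedges — a whole-image rotation by a non-right angle.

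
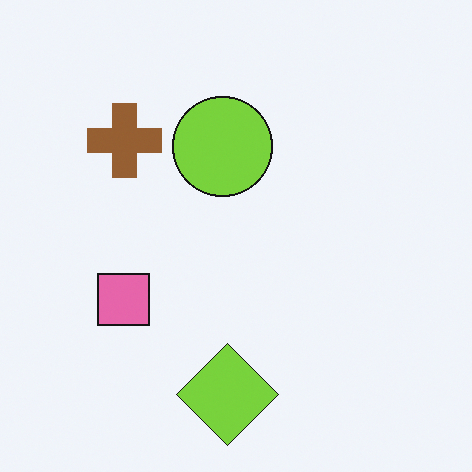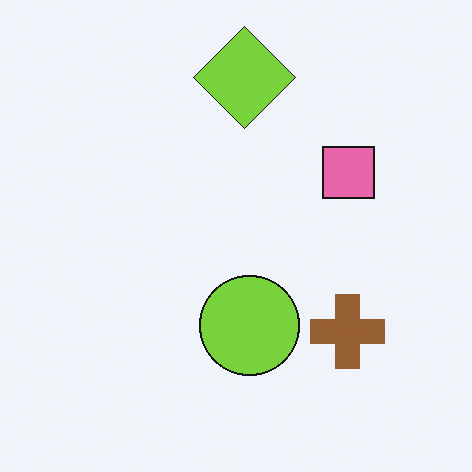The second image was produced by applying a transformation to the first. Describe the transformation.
The transformation is: rotated 180°.

The lime diamond sits in the bottom of the first image and the top of the second — consistent with a whole-image 180° rotation.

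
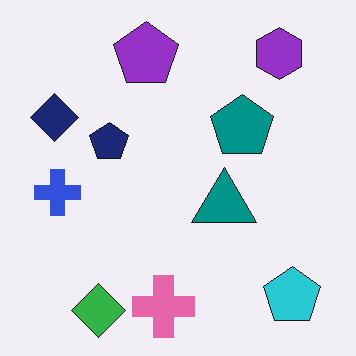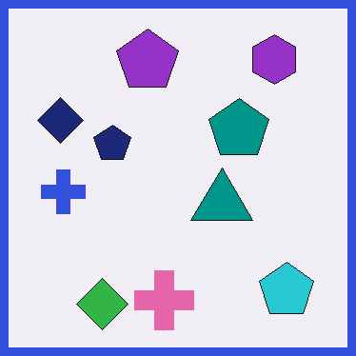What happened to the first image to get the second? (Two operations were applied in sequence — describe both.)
The image was JPEG-compressed with visible artifacts, then framed with a blue border.

Blocky 8×8 compression artifacts appear around shape edges and the flat background shows ringing — characteristic JPEG degradation. A solid blue frame runs around the edge of the second image, with the content slightly shrunk inside it.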